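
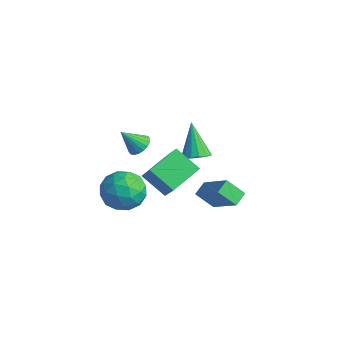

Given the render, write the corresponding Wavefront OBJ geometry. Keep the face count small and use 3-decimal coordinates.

v 3.427 -2.432 0.078
v 2.333 -2.88 0.901
v 3.239 -0.909 0.658
v 2.145 -1.357 1.481
v 4.535 -2.783 1.359
v 3.441 -3.231 2.182
v 4.347 -1.26 1.939
v 3.253 -1.708 2.762
v -2.38 0.27 -1.464
v -1.787 0.329 -1.205
v -2.76 -0.51 -0.416
v -1.929 0.552 -1.09
v -2.161 0.72 -1.049
v -2.437 0.799 -1.09
v -2.701 0.773 -1.205
v -2.901 0.648 -1.371
v -2.999 0.447 -1.556
v -2.974 0.212 -1.722
v -2.831 -0.012 -1.837
v -2.599 -0.18 -1.878
v -2.324 -0.259 -1.837
v -2.06 -0.233 -1.722
v -1.859 -0.107 -1.556
v -1.762 0.093 -1.371
v -2.58 -0.969 -3.778
v -2.059 -0.484 -2.84
v -1.021 -2.016 -4.1
v -0.5 -1.531 -3.162
v -1.409 -2.266 -3.017
v -2.372 -1.619 -2.818
v -0.708 -0.881 -4.122
v -1.671 -0.234 -3.923
v -0.903 -0.429 -3.052
v -1.336 -1.285 -2.369
v -1.744 -1.215 -4.571
v -2.177 -2.071 -3.888
v -2.456 -0.635 -3.28
v -0.624 -1.865 -3.66
v -1.158 -2.297 -3.574
v -0.852 -2.012 -3.023
v -2.64 -1.302 -3.268
v -2.335 -1.017 -2.716
v -1.952 -2.064 -2.82
v -0.745 -1.483 -4.224
v -0.44 -1.198 -3.672
v -2.228 -0.488 -3.917
v -1.922 -0.203 -3.366
v -1.128 -0.436 -4.12
v -1.471 -0.317 -2.854
v -0.554 -0.933 -3.044
v -0.676 -0.551 -3.608
v -1.242 -0.17 -3.491
v -1.725 -0.82 -2.452
v -0.809 -1.436 -2.642
v -1.343 -1.868 -2.557
v -1.909 -1.487 -2.44
v -1.045 -0.788 -2.578
v -2.271 -1.064 -4.298
v -1.355 -1.68 -4.488
v -1.171 -1.013 -4.5
v -1.737 -0.632 -4.383
v -2.526 -1.567 -3.896
v -1.609 -2.183 -4.086
v -1.838 -2.33 -3.449
v -2.404 -1.949 -3.332
v -2.035 -1.712 -4.362
v -1.206 2.69 -2.648
v -0.628 2.449 -2.253
v -2.174 3.11 -0.972
v -0.562 2.822 -2.308
v -0.668 3.16 -2.454
v -0.918 3.372 -2.652
v -1.245 3.401 -2.849
v -1.562 3.24 -2.991
v -1.784 2.932 -3.042
v -1.85 2.558 -2.987
v -1.744 2.221 -2.841
v -1.494 2.008 -2.643
v -1.166 1.979 -2.447
v -0.85 2.14 -2.304
v 2.255 1.337 -2.292
v 1.992 2.031 -1.969
v 0.617 1.283 -3.508
v 0.355 1.978 -3.185
v 2.845 1.942 -3.115
v 2.583 2.637 -2.792
v 1.208 1.889 -4.331
v 0.945 2.583 -4.008
f 2 4 1
f 5 2 1
f 1 4 3
f 3 5 1
f 2 8 4
f 6 2 5
f 6 8 2
f 4 8 3
f 7 5 3
f 3 8 7
f 7 6 5
f 8 6 7
f 10 9 12
f 10 12 11
f 12 9 13
f 12 13 11
f 13 9 14
f 13 14 11
f 14 9 15
f 14 15 11
f 15 9 16
f 15 16 11
f 16 9 17
f 16 17 11
f 17 9 18
f 17 18 11
f 18 9 19
f 18 19 11
f 19 9 20
f 19 20 11
f 20 9 21
f 20 21 11
f 21 9 22
f 21 22 11
f 22 9 23
f 22 23 11
f 23 9 24
f 23 24 11
f 24 9 10
f 24 10 11
f 25 62 41
f 62 36 65
f 41 65 30
f 62 65 41
f 25 41 37
f 41 30 42
f 37 42 26
f 41 42 37
f 25 37 46
f 37 26 47
f 46 47 32
f 37 47 46
f 25 46 58
f 46 32 61
f 58 61 35
f 46 61 58
f 25 58 62
f 58 35 66
f 62 66 36
f 58 66 62
f 26 42 53
f 42 30 56
f 53 56 34
f 42 56 53
f 30 65 43
f 65 36 64
f 43 64 29
f 65 64 43
f 36 66 63
f 66 35 59
f 63 59 27
f 66 59 63
f 35 61 60
f 61 32 48
f 60 48 31
f 61 48 60
f 32 47 52
f 47 26 49
f 52 49 33
f 47 49 52
f 28 54 40
f 54 34 55
f 40 55 29
f 54 55 40
f 28 40 38
f 40 29 39
f 38 39 27
f 40 39 38
f 28 38 45
f 38 27 44
f 45 44 31
f 38 44 45
f 28 45 50
f 45 31 51
f 50 51 33
f 45 51 50
f 28 50 54
f 50 33 57
f 54 57 34
f 50 57 54
f 29 55 43
f 55 34 56
f 43 56 30
f 55 56 43
f 27 39 63
f 39 29 64
f 63 64 36
f 39 64 63
f 31 44 60
f 44 27 59
f 60 59 35
f 44 59 60
f 33 51 52
f 51 31 48
f 52 48 32
f 51 48 52
f 34 57 53
f 57 33 49
f 53 49 26
f 57 49 53
f 68 67 70
f 68 70 69
f 70 67 71
f 70 71 69
f 71 67 72
f 71 72 69
f 72 67 73
f 72 73 69
f 73 67 74
f 73 74 69
f 74 67 75
f 74 75 69
f 75 67 76
f 75 76 69
f 76 67 77
f 76 77 69
f 77 67 78
f 77 78 69
f 78 67 79
f 78 79 69
f 79 67 80
f 79 80 69
f 80 67 68
f 80 68 69
f 82 84 81
f 85 82 81
f 81 84 83
f 83 85 81
f 82 88 84
f 86 82 85
f 86 88 82
f 84 88 83
f 87 85 83
f 83 88 87
f 87 86 85
f 88 86 87



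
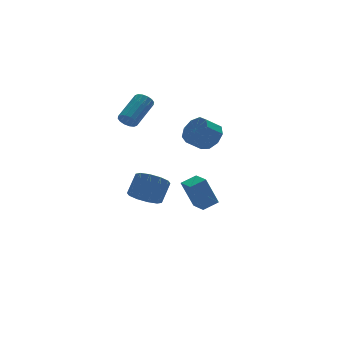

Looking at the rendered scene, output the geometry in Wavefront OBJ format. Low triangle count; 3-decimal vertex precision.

v -3.619 -4.117 -1.435
v -4.243 -3.867 0.246
v -3.626 -3.01 -1.602
v -4.25 -2.759 0.078
v -2.69 -4.061 -1.098
v -3.314 -3.81 0.582
v -2.697 -2.953 -1.266
v -3.321 -2.703 0.415
v -1.498 -0.69 2.119
v -0.989 -0.266 2.814
v -1.912 -0.306 3.515
v -2.422 -0.73 2.821
v -1.288 0.188 2.446
v -2.211 0.148 3.147
v -1.685 0.231 1.925
v -2.609 0.192 2.626
v -1.995 -0.157 1.495
v -2.919 -0.196 2.196
v -2.073 -0.794 1.357
v -2.996 -0.834 2.058
v -1.881 -1.383 1.576
v -2.805 -1.422 2.277
v -1.511 -1.648 2.049
v -2.434 -1.687 2.75
v -1.134 -1.464 2.555
v -2.058 -1.504 3.256
v -0.928 -0.919 2.857
v -1.852 -0.958 3.558
v -3.471 3.406 -3.878
v -2.666 3.468 -4.517
v -1.843 4.077 -3.421
v -2.649 4.014 -2.782
v -2.999 4.008 -4.567
v -2.176 4.617 -3.471
v -3.512 4.318 -4.354
v -2.69 4.927 -3.258
v -4.01 4.28 -3.959
v -3.187 4.889 -2.863
v -4.302 3.907 -3.534
v -3.48 4.516 -2.437
v -4.277 3.343 -3.239
v -3.454 3.952 -2.143
v -3.944 2.803 -3.189
v -3.121 3.412 -2.093
v -3.43 2.493 -3.402
v -2.608 3.102 -2.306
v -2.933 2.531 -3.797
v -2.11 3.14 -2.701
v -2.64 2.904 -4.223
v -1.818 3.513 -3.126
v -4.599 3.096 2.447
v -4.237 3.046 1.959
v -2.778 3.995 2.945
v -3.141 4.044 3.433
v -4.389 3.32 1.92
v -2.93 4.269 2.906
v -4.598 3.534 2.023
v -3.139 4.483 3.009
v -4.806 3.63 2.239
v -3.348 4.579 3.225
v -4.96 3.584 2.511
v -3.501 4.532 3.497
v -5.017 3.406 2.766
v -3.558 4.355 3.752
v -4.962 3.145 2.935
v -3.503 4.094 3.921
v -4.81 2.871 2.974
v -3.351 3.82 3.96
v -4.601 2.657 2.871
v -3.142 3.606 3.857
v -4.392 2.561 2.655
v -2.934 3.51 3.641
v -4.239 2.608 2.383
v -2.78 3.556 3.369
v -4.182 2.785 2.128
v -2.723 3.734 3.114
f 2 4 1
f 5 2 1
f 1 4 3
f 3 5 1
f 2 8 4
f 6 2 5
f 6 8 2
f 4 8 3
f 7 5 3
f 3 8 7
f 7 6 5
f 8 6 7
f 10 9 13
f 10 13 11
f 11 13 14
f 11 14 12
f 13 9 15
f 13 15 14
f 14 15 16
f 14 16 12
f 15 9 17
f 15 17 16
f 16 17 18
f 16 18 12
f 17 9 19
f 17 19 18
f 18 19 20
f 18 20 12
f 19 9 21
f 19 21 20
f 20 21 22
f 20 22 12
f 21 9 23
f 21 23 22
f 22 23 24
f 22 24 12
f 23 9 25
f 23 25 24
f 24 25 26
f 24 26 12
f 25 9 27
f 25 27 26
f 26 27 28
f 26 28 12
f 27 9 10
f 27 10 28
f 28 10 11
f 28 11 12
f 30 29 33
f 30 33 31
f 31 33 34
f 31 34 32
f 33 29 35
f 33 35 34
f 34 35 36
f 34 36 32
f 35 29 37
f 35 37 36
f 36 37 38
f 36 38 32
f 37 29 39
f 37 39 38
f 38 39 40
f 38 40 32
f 39 29 41
f 39 41 40
f 40 41 42
f 40 42 32
f 41 29 43
f 41 43 42
f 42 43 44
f 42 44 32
f 43 29 45
f 43 45 44
f 44 45 46
f 44 46 32
f 45 29 47
f 45 47 46
f 46 47 48
f 46 48 32
f 47 29 49
f 47 49 48
f 48 49 50
f 48 50 32
f 49 29 30
f 49 30 50
f 50 30 31
f 50 31 32
f 52 51 55
f 52 55 53
f 53 55 56
f 53 56 54
f 55 51 57
f 55 57 56
f 56 57 58
f 56 58 54
f 57 51 59
f 57 59 58
f 58 59 60
f 58 60 54
f 59 51 61
f 59 61 60
f 60 61 62
f 60 62 54
f 61 51 63
f 61 63 62
f 62 63 64
f 62 64 54
f 63 51 65
f 63 65 64
f 64 65 66
f 64 66 54
f 65 51 67
f 65 67 66
f 66 67 68
f 66 68 54
f 67 51 69
f 67 69 68
f 68 69 70
f 68 70 54
f 69 51 71
f 69 71 70
f 70 71 72
f 70 72 54
f 71 51 73
f 71 73 72
f 72 73 74
f 72 74 54
f 73 51 75
f 73 75 74
f 74 75 76
f 74 76 54
f 75 51 52
f 75 52 76
f 76 52 53
f 76 53 54



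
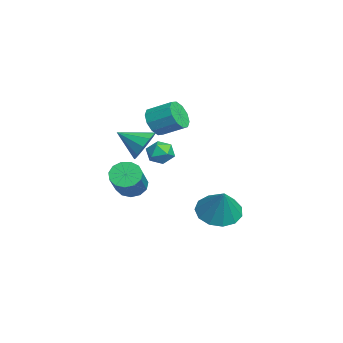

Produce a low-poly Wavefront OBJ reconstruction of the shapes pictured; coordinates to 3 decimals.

v -2.313 -3.248 -3.502
v -1.972 -3.7 -4.023
v -0.505 -4.025 -2.779
v -0.847 -3.572 -2.258
v -1.823 -3.299 -4.093
v -0.357 -3.624 -2.85
v -1.83 -2.881 -3.976
v -0.363 -3.206 -2.733
v -1.99 -2.58 -3.708
v -0.524 -2.905 -2.465
v -2.253 -2.49 -3.375
v -0.786 -2.815 -2.132
v -2.535 -2.641 -3.082
v -1.068 -2.966 -1.838
v -2.747 -2.985 -2.922
v -1.28 -3.31 -1.679
v -2.821 -3.411 -2.946
v -1.354 -3.736 -1.703
v -2.734 -3.786 -3.147
v -1.267 -4.111 -1.903
v -2.513 -3.99 -3.46
v -1.047 -4.315 -2.217
v -2.229 -3.958 -3.787
v -0.763 -4.283 -2.543
v -0.466 -1.667 -0.558
v 0.083 -1.612 -0.121
v 0.037 -2.548 -1.079
v 0.586 -2.493 -0.642
v -0.038 -2.711 -0.398
v -0.348 -2.167 -0.076
v 0.468 -1.993 -1.124
v 0.158 -1.449 -0.802
v 0.661 -1.813 -0.47
v 0.348 -2.257 -0.022
v -0.228 -1.903 -1.178
v -0.541 -2.347 -0.73
v 1.105 0.39 -3.754
v 1.778 1.037 -4.256
v 2.035 0.53 -2.326
v 1.357 1.385 -4.016
v 0.855 1.418 -3.693
v 0.433 1.124 -3.389
v 0.225 0.597 -3.202
v 0.296 0.004 -3.189
v 0.624 -0.467 -3.356
v 1.105 -0.665 -3.65
v 1.586 -0.529 -3.976
v 1.914 -0.101 -4.232
v 1.986 0.483 -4.337
v -1.555 -2.225 0.631
v -1.009 -2.116 0.042
v -0.579 -1.045 0.641
v -1.125 -1.155 1.229
v -1.428 -1.875 -0.088
v -0.998 -0.804 0.51
v -1.895 -1.768 0.056
v -1.465 -0.697 0.654
v -2.233 -1.835 0.419
v -1.803 -0.764 1.018
v -2.311 -2.052 0.864
v -1.881 -0.981 1.462
v -2.101 -2.335 1.219
v -1.671 -1.264 1.818
v -1.682 -2.576 1.35
v -1.252 -1.505 1.948
v -1.215 -2.683 1.206
v -0.785 -1.612 1.804
v -0.877 -2.616 0.842
v -0.447 -1.545 1.441
v -0.799 -2.399 0.398
v -0.369 -1.328 0.996
v 3.622 -2.924 1.212
v 4.18 -2.758 1.83
v 3.238 -4.076 1.868
v 3.724 -2.532 1.959
v 3.228 -2.456 1.802
v 2.883 -2.559 1.42
v 2.82 -2.802 0.958
v 3.063 -3.091 0.593
v 3.52 -3.316 0.464
v 4.015 -3.392 0.621
v 4.361 -3.289 1.004
v 4.424 -3.047 1.465
f 2 1 5
f 2 5 3
f 3 5 6
f 3 6 4
f 5 1 7
f 5 7 6
f 6 7 8
f 6 8 4
f 7 1 9
f 7 9 8
f 8 9 10
f 8 10 4
f 9 1 11
f 9 11 10
f 10 11 12
f 10 12 4
f 11 1 13
f 11 13 12
f 12 13 14
f 12 14 4
f 13 1 15
f 13 15 14
f 14 15 16
f 14 16 4
f 15 1 17
f 15 17 16
f 16 17 18
f 16 18 4
f 17 1 19
f 17 19 18
f 18 19 20
f 18 20 4
f 19 1 21
f 19 21 20
f 20 21 22
f 20 22 4
f 21 1 23
f 21 23 22
f 22 23 24
f 22 24 4
f 23 1 2
f 23 2 24
f 24 2 3
f 24 3 4
f 25 36 30
f 25 30 26
f 25 26 32
f 25 32 35
f 25 35 36
f 26 30 34
f 30 36 29
f 36 35 27
f 35 32 31
f 32 26 33
f 28 34 29
f 28 29 27
f 28 27 31
f 28 31 33
f 28 33 34
f 29 34 30
f 27 29 36
f 31 27 35
f 33 31 32
f 34 33 26
f 38 37 40
f 38 40 39
f 40 37 41
f 40 41 39
f 41 37 42
f 41 42 39
f 42 37 43
f 42 43 39
f 43 37 44
f 43 44 39
f 44 37 45
f 44 45 39
f 45 37 46
f 45 46 39
f 46 37 47
f 46 47 39
f 47 37 48
f 47 48 39
f 48 37 49
f 48 49 39
f 49 37 38
f 49 38 39
f 51 50 54
f 51 54 52
f 52 54 55
f 52 55 53
f 54 50 56
f 54 56 55
f 55 56 57
f 55 57 53
f 56 50 58
f 56 58 57
f 57 58 59
f 57 59 53
f 58 50 60
f 58 60 59
f 59 60 61
f 59 61 53
f 60 50 62
f 60 62 61
f 61 62 63
f 61 63 53
f 62 50 64
f 62 64 63
f 63 64 65
f 63 65 53
f 64 50 66
f 64 66 65
f 65 66 67
f 65 67 53
f 66 50 68
f 66 68 67
f 67 68 69
f 67 69 53
f 68 50 70
f 68 70 69
f 69 70 71
f 69 71 53
f 70 50 51
f 70 51 71
f 71 51 52
f 71 52 53
f 73 72 75
f 73 75 74
f 75 72 76
f 75 76 74
f 76 72 77
f 76 77 74
f 77 72 78
f 77 78 74
f 78 72 79
f 78 79 74
f 79 72 80
f 79 80 74
f 80 72 81
f 80 81 74
f 81 72 82
f 81 82 74
f 82 72 83
f 82 83 74
f 83 72 73
f 83 73 74



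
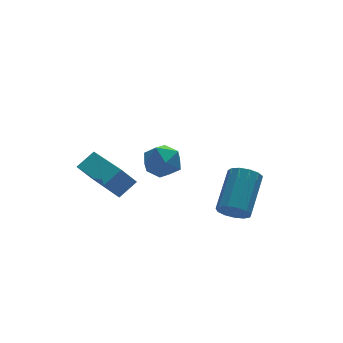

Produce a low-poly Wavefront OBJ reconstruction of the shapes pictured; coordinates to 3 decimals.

v -0.176 -2.888 -4.097
v -0.013 -2.607 -4.589
v 0.899 -1.532 -3.676
v 0.736 -1.812 -3.183
v -0.292 -2.459 -4.485
v 0.62 -1.384 -3.572
v -0.534 -2.447 -4.258
v 0.378 -1.372 -3.345
v -0.662 -2.575 -3.979
v 0.25 -1.5 -3.066
v -0.636 -2.802 -3.738
v 0.276 -1.727 -2.825
v -0.464 -3.056 -3.61
v 0.448 -1.981 -2.697
v -0.201 -3.257 -3.637
v 0.711 -2.182 -2.724
v 0.071 -3.34 -3.81
v 0.983 -2.265 -2.897
v 0.264 -3.28 -4.074
v 1.176 -2.205 -3.161
v 0.317 -3.095 -4.345
v 1.229 -2.02 -3.432
v 0.214 -2.845 -4.537
v 1.126 -1.769 -3.624
v -2.356 -1.945 -1.58
v -1.836 -2.397 -1.389
v -3.144 -2.663 -1.131
v -2.624 -3.115 -0.94
v -2.688 -2.483 -0.611
v -2.2 -2.04 -0.888
v -2.78 -3.02 -1.632
v -2.292 -2.577 -1.909
v -2.098 -3.062 -1.421
v -2.041 -2.73 -0.79
v -2.939 -2.33 -1.73
v -2.882 -1.998 -1.099
v -3.495 -1.346 -3.461
v -3.994 -1.29 -2.788
v -3.688 0.651 -3.772
v -4.188 0.707 -3.099
v -2.832 -1.207 -2.981
v -3.332 -1.151 -2.308
v -3.026 0.79 -3.292
v -3.525 0.846 -2.619
f 2 1 5
f 2 5 3
f 3 5 6
f 3 6 4
f 5 1 7
f 5 7 6
f 6 7 8
f 6 8 4
f 7 1 9
f 7 9 8
f 8 9 10
f 8 10 4
f 9 1 11
f 9 11 10
f 10 11 12
f 10 12 4
f 11 1 13
f 11 13 12
f 12 13 14
f 12 14 4
f 13 1 15
f 13 15 14
f 14 15 16
f 14 16 4
f 15 1 17
f 15 17 16
f 16 17 18
f 16 18 4
f 17 1 19
f 17 19 18
f 18 19 20
f 18 20 4
f 19 1 21
f 19 21 20
f 20 21 22
f 20 22 4
f 21 1 23
f 21 23 22
f 22 23 24
f 22 24 4
f 23 1 2
f 23 2 24
f 24 2 3
f 24 3 4
f 25 36 30
f 25 30 26
f 25 26 32
f 25 32 35
f 25 35 36
f 26 30 34
f 30 36 29
f 36 35 27
f 35 32 31
f 32 26 33
f 28 34 29
f 28 29 27
f 28 27 31
f 28 31 33
f 28 33 34
f 29 34 30
f 27 29 36
f 31 27 35
f 33 31 32
f 34 33 26
f 38 40 37
f 41 38 37
f 37 40 39
f 39 41 37
f 38 44 40
f 42 38 41
f 42 44 38
f 40 44 39
f 43 41 39
f 39 44 43
f 43 42 41
f 44 42 43



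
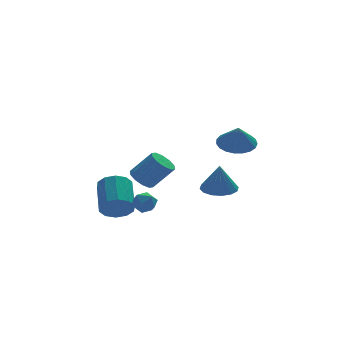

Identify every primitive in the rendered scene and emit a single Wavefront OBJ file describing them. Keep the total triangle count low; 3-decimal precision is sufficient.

v -0.191 3.521 -3.557
v 0.461 3.681 -4.009
v 1.504 3.199 -2.676
v 0.851 3.039 -2.223
v 0.338 4.098 -3.762
v 1.381 3.616 -2.429
v 0.013 4.295 -3.437
v 1.056 3.814 -2.103
v -0.39 4.197 -3.157
v 0.653 3.715 -1.824
v -0.718 3.84 -3.03
v 0.325 3.358 -1.697
v -0.844 3.361 -3.104
v 0.199 2.879 -1.771
v -0.721 2.944 -3.351
v 0.322 2.462 -2.018
v -0.396 2.746 -3.677
v 0.647 2.265 -2.343
v 0.007 2.845 -3.956
v 1.05 2.363 -2.623
v 0.335 3.202 -4.083
v 1.378 2.72 -2.75
v 3.487 -0.641 -0.024
v 4.521 -0.618 0.085
v 3.373 -1.159 1.164
v 4.405 -0.232 0.242
v 4.13 0.083 0.354
v 3.744 0.273 0.399
v 3.314 0.305 0.372
v 2.913 0.173 0.276
v 2.612 -0.1 0.129
v 2.462 -0.466 -0.045
v 2.489 -0.863 -0.215
v 2.688 -1.221 -0.352
v 3.026 -1.479 -0.433
v 3.443 -1.592 -0.442
v 3.868 -1.541 -0.379
v 4.227 -1.334 -0.255
v 4.458 -1.008 -0.091
v -2.545 -2.131 -3.043
v -2.189 -1.562 -2.798
v -1.551 -2.718 -3.122
v -1.195 -2.149 -2.877
v -1.632 -2.511 -2.442
v -2.246 -2.148 -2.393
v -1.494 -2.132 -3.527
v -2.108 -1.769 -3.478
v -1.539 -1.562 -3.097
v -1.624 -1.796 -2.427
v -2.116 -2.484 -3.493
v -2.201 -2.718 -2.823
v -2.593 0.085 -4.104
v -1.715 0.035 -4.375
v -1.309 1.725 -3.366
v -2.187 1.775 -3.096
v -2.002 0.336 -4.763
v -1.595 2.026 -3.754
v -2.514 0.541 -4.9
v -2.107 2.231 -3.891
v -3.057 0.572 -4.733
v -2.65 2.262 -3.724
v -3.422 0.417 -4.326
v -3.016 2.107 -3.317
v -3.471 0.135 -3.834
v -3.065 1.825 -2.825
v -3.185 -0.166 -3.446
v -2.778 1.524 -2.437
v -2.673 -0.371 -3.309
v -2.266 1.319 -2.3
v -2.13 -0.402 -3.476
v -1.723 1.288 -2.467
v -1.764 -0.247 -3.883
v -1.358 1.443 -2.874
v 4.005 3.217 -4.601
v 5.009 2.986 -4.588
v 3.915 2.923 -2.879
v 4.987 3.511 -4.5
v 4.702 3.958 -4.439
v 4.23 4.206 -4.421
v 3.698 4.189 -4.452
v 3.248 3.911 -4.523
v 3.002 3.448 -4.615
v 3.024 2.922 -4.703
v 3.309 2.476 -4.764
v 3.78 2.228 -4.782
v 4.312 2.245 -4.751
v 4.762 2.523 -4.68
f 2 1 5
f 2 5 3
f 3 5 6
f 3 6 4
f 5 1 7
f 5 7 6
f 6 7 8
f 6 8 4
f 7 1 9
f 7 9 8
f 8 9 10
f 8 10 4
f 9 1 11
f 9 11 10
f 10 11 12
f 10 12 4
f 11 1 13
f 11 13 12
f 12 13 14
f 12 14 4
f 13 1 15
f 13 15 14
f 14 15 16
f 14 16 4
f 15 1 17
f 15 17 16
f 16 17 18
f 16 18 4
f 17 1 19
f 17 19 18
f 18 19 20
f 18 20 4
f 19 1 21
f 19 21 20
f 20 21 22
f 20 22 4
f 21 1 2
f 21 2 22
f 22 2 3
f 22 3 4
f 24 23 26
f 24 26 25
f 26 23 27
f 26 27 25
f 27 23 28
f 27 28 25
f 28 23 29
f 28 29 25
f 29 23 30
f 29 30 25
f 30 23 31
f 30 31 25
f 31 23 32
f 31 32 25
f 32 23 33
f 32 33 25
f 33 23 34
f 33 34 25
f 34 23 35
f 34 35 25
f 35 23 36
f 35 36 25
f 36 23 37
f 36 37 25
f 37 23 38
f 37 38 25
f 38 23 39
f 38 39 25
f 39 23 24
f 39 24 25
f 40 51 45
f 40 45 41
f 40 41 47
f 40 47 50
f 40 50 51
f 41 45 49
f 45 51 44
f 51 50 42
f 50 47 46
f 47 41 48
f 43 49 44
f 43 44 42
f 43 42 46
f 43 46 48
f 43 48 49
f 44 49 45
f 42 44 51
f 46 42 50
f 48 46 47
f 49 48 41
f 53 52 56
f 53 56 54
f 54 56 57
f 54 57 55
f 56 52 58
f 56 58 57
f 57 58 59
f 57 59 55
f 58 52 60
f 58 60 59
f 59 60 61
f 59 61 55
f 60 52 62
f 60 62 61
f 61 62 63
f 61 63 55
f 62 52 64
f 62 64 63
f 63 64 65
f 63 65 55
f 64 52 66
f 64 66 65
f 65 66 67
f 65 67 55
f 66 52 68
f 66 68 67
f 67 68 69
f 67 69 55
f 68 52 70
f 68 70 69
f 69 70 71
f 69 71 55
f 70 52 72
f 70 72 71
f 71 72 73
f 71 73 55
f 72 52 53
f 72 53 73
f 73 53 54
f 73 54 55
f 75 74 77
f 75 77 76
f 77 74 78
f 77 78 76
f 78 74 79
f 78 79 76
f 79 74 80
f 79 80 76
f 80 74 81
f 80 81 76
f 81 74 82
f 81 82 76
f 82 74 83
f 82 83 76
f 83 74 84
f 83 84 76
f 84 74 85
f 84 85 76
f 85 74 86
f 85 86 76
f 86 74 87
f 86 87 76
f 87 74 75
f 87 75 76



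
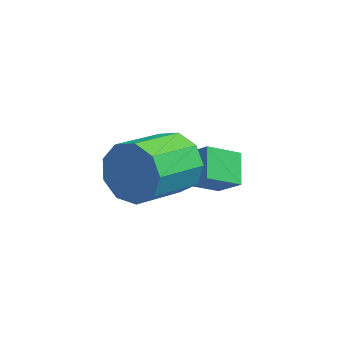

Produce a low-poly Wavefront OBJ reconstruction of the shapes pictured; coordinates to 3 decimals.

v 3.514 -0.476 -1.79
v 3.834 -0.805 -2.457
v 3.506 -2.174 -1.938
v 3.186 -1.844 -1.27
v 4.223 -0.751 -2.067
v 3.896 -2.12 -1.548
v 4.281 -0.568 -1.547
v 3.953 -1.936 -1.028
v 3.98 -0.341 -1.141
v 3.652 -1.71 -0.622
v 3.461 -0.178 -1.038
v 3.133 -1.546 -0.519
v 2.966 -0.154 -1.287
v 2.638 -1.522 -0.768
v 2.728 -0.28 -1.771
v 2.4 -1.649 -1.252
v 2.858 -0.498 -2.264
v 2.53 -1.867 -1.744
v 3.294 -0.706 -2.535
v 2.966 -2.074 -2.015
v 3.403 0.214 -3.18
v 3.063 0.883 -2.701
v 3.948 0.846 -3.675
v 3.608 1.515 -3.196
v 4.012 0.125 -2.624
v 3.672 0.794 -2.145
v 4.557 0.757 -3.119
v 4.217 1.426 -2.64
f 2 1 5
f 2 5 3
f 3 5 6
f 3 6 4
f 5 1 7
f 5 7 6
f 6 7 8
f 6 8 4
f 7 1 9
f 7 9 8
f 8 9 10
f 8 10 4
f 9 1 11
f 9 11 10
f 10 11 12
f 10 12 4
f 11 1 13
f 11 13 12
f 12 13 14
f 12 14 4
f 13 1 15
f 13 15 14
f 14 15 16
f 14 16 4
f 15 1 17
f 15 17 16
f 16 17 18
f 16 18 4
f 17 1 19
f 17 19 18
f 18 19 20
f 18 20 4
f 19 1 2
f 19 2 20
f 20 2 3
f 20 3 4
f 22 24 21
f 25 22 21
f 21 24 23
f 23 25 21
f 22 28 24
f 26 22 25
f 26 28 22
f 24 28 23
f 27 25 23
f 23 28 27
f 27 26 25
f 28 26 27



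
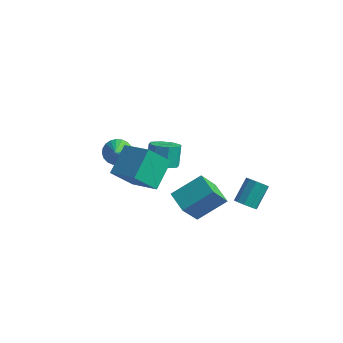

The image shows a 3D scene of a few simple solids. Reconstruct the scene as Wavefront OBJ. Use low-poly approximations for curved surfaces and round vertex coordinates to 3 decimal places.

v 2.849 -2.691 -0.242
v 2.619 -3.862 1.474
v 1.833 -2.033 0.071
v 1.604 -3.204 1.787
v 3.936 -1.476 0.733
v 3.707 -2.647 2.449
v 2.921 -0.818 1.046
v 2.691 -1.989 2.762
v 3.265 2.09 -3.075
v 3.751 1.752 -2.763
v 3.881 2.911 -1.712
v 3.395 3.25 -2.025
v 3.927 1.993 -3.05
v 4.057 3.152 -1.999
v 3.85 2.271 -3.347
v 3.981 3.43 -2.296
v 3.55 2.48 -3.54
v 3.68 3.639 -2.489
v 3.14 2.54 -3.556
v 3.271 3.699 -2.505
v 2.779 2.429 -3.388
v 2.909 3.588 -2.337
v 2.603 2.188 -3.101
v 2.733 3.347 -2.05
v 2.679 1.91 -2.804
v 2.81 3.069 -1.753
v 2.98 1.701 -2.611
v 3.11 2.86 -1.56
v 3.389 1.641 -2.595
v 3.52 2.8 -1.544
v -2.369 3.281 -3.159
v -1.644 3.817 -3.343
v -1.867 4.515 -2.186
v -2.591 3.979 -2.001
v -2.243 4.071 -3.612
v -2.466 4.77 -2.455
v -2.916 3.863 -3.615
v -3.138 4.561 -2.458
v -3.268 3.313 -3.351
v -3.49 4.012 -2.194
v -3.093 2.745 -2.974
v -3.316 3.443 -1.817
v -2.494 2.49 -2.705
v -2.717 3.189 -1.548
v -1.822 2.699 -2.702
v -2.044 3.397 -1.545
v -1.47 3.248 -2.966
v -1.692 3.947 -1.809
v -3.267 -0.067 0.402
v -2.729 0.465 0.719
v -2.933 -0.853 1.158
v -2.989 0.526 0.896
v -3.291 0.496 0.998
v -3.589 0.38 1.009
v -3.838 0.196 0.928
v -4 -0.027 0.767
v -4.05 -0.257 0.55
v -3.981 -0.458 0.311
v -3.804 -0.599 0.085
v -3.544 -0.66 -0.092
v -3.242 -0.63 -0.194
v -2.944 -0.514 -0.205
v -2.695 -0.33 -0.124
v -2.533 -0.106 0.038
v -2.483 0.123 0.255
v -2.552 0.324 0.494
v -0.016 -4.011 3.066
v -0.035 -2.46 4.055
v -1.67 -3.568 2.34
v -1.689 -2.017 3.329
v 0.789 -3.163 1.751
v 0.77 -1.612 2.74
v -0.865 -2.72 1.025
v -0.884 -1.169 2.014
f 2 4 1
f 5 2 1
f 1 4 3
f 3 5 1
f 2 8 4
f 6 2 5
f 6 8 2
f 4 8 3
f 7 5 3
f 3 8 7
f 7 6 5
f 8 6 7
f 10 9 13
f 10 13 11
f 11 13 14
f 11 14 12
f 13 9 15
f 13 15 14
f 14 15 16
f 14 16 12
f 15 9 17
f 15 17 16
f 16 17 18
f 16 18 12
f 17 9 19
f 17 19 18
f 18 19 20
f 18 20 12
f 19 9 21
f 19 21 20
f 20 21 22
f 20 22 12
f 21 9 23
f 21 23 22
f 22 23 24
f 22 24 12
f 23 9 25
f 23 25 24
f 24 25 26
f 24 26 12
f 25 9 27
f 25 27 26
f 26 27 28
f 26 28 12
f 27 9 29
f 27 29 28
f 28 29 30
f 28 30 12
f 29 9 10
f 29 10 30
f 30 10 11
f 30 11 12
f 32 31 35
f 32 35 33
f 33 35 36
f 33 36 34
f 35 31 37
f 35 37 36
f 36 37 38
f 36 38 34
f 37 31 39
f 37 39 38
f 38 39 40
f 38 40 34
f 39 31 41
f 39 41 40
f 40 41 42
f 40 42 34
f 41 31 43
f 41 43 42
f 42 43 44
f 42 44 34
f 43 31 45
f 43 45 44
f 44 45 46
f 44 46 34
f 45 31 47
f 45 47 46
f 46 47 48
f 46 48 34
f 47 31 32
f 47 32 48
f 48 32 33
f 48 33 34
f 50 49 52
f 50 52 51
f 52 49 53
f 52 53 51
f 53 49 54
f 53 54 51
f 54 49 55
f 54 55 51
f 55 49 56
f 55 56 51
f 56 49 57
f 56 57 51
f 57 49 58
f 57 58 51
f 58 49 59
f 58 59 51
f 59 49 60
f 59 60 51
f 60 49 61
f 60 61 51
f 61 49 62
f 61 62 51
f 62 49 63
f 62 63 51
f 63 49 64
f 63 64 51
f 64 49 65
f 64 65 51
f 65 49 66
f 65 66 51
f 66 49 50
f 66 50 51
f 68 70 67
f 71 68 67
f 67 70 69
f 69 71 67
f 68 74 70
f 72 68 71
f 72 74 68
f 70 74 69
f 73 71 69
f 69 74 73
f 73 72 71
f 74 72 73



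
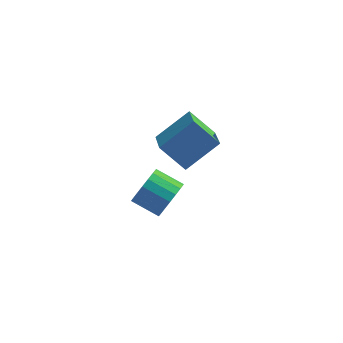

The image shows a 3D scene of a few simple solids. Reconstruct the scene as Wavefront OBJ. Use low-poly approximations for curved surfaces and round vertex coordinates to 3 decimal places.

v 0.661 1.457 -3.16
v 1.215 -0.142 -2.439
v 1.965 2.46 -1.938
v 2.519 0.861 -1.216
v 1.861 1.339 -4.344
v 2.415 -0.26 -3.622
v 3.165 2.342 -3.121
v 3.719 0.743 -2.4
v 2.605 -3.817 -2.489
v 2.89 -4.234 -1.684
v 1.661 -4 -1.127
v 1.375 -3.583 -1.931
v 2.995 -3.829 -1.623
v 1.766 -3.595 -1.065
v 3.023 -3.422 -1.733
v 1.793 -3.188 -1.175
v 2.968 -3.093 -1.992
v 1.738 -2.859 -1.435
v 2.841 -2.907 -2.35
v 1.611 -2.673 -1.793
v 2.667 -2.902 -2.736
v 1.438 -2.668 -2.178
v 2.481 -3.078 -3.072
v 1.252 -2.844 -2.515
v 2.319 -3.4 -3.293
v 1.09 -3.166 -2.736
v 2.214 -3.805 -3.355
v 0.985 -3.571 -2.797
v 2.187 -4.212 -3.245
v 0.957 -3.978 -2.687
v 2.242 -4.541 -2.985
v 1.012 -4.307 -2.428
v 2.369 -4.727 -2.627
v 1.139 -4.493 -2.07
v 2.542 -4.732 -2.242
v 1.313 -4.498 -1.684
v 2.728 -4.556 -1.905
v 1.499 -4.322 -1.348
f 2 4 1
f 5 2 1
f 1 4 3
f 3 5 1
f 2 8 4
f 6 2 5
f 6 8 2
f 4 8 3
f 7 5 3
f 3 8 7
f 7 6 5
f 8 6 7
f 10 9 13
f 10 13 11
f 11 13 14
f 11 14 12
f 13 9 15
f 13 15 14
f 14 15 16
f 14 16 12
f 15 9 17
f 15 17 16
f 16 17 18
f 16 18 12
f 17 9 19
f 17 19 18
f 18 19 20
f 18 20 12
f 19 9 21
f 19 21 20
f 20 21 22
f 20 22 12
f 21 9 23
f 21 23 22
f 22 23 24
f 22 24 12
f 23 9 25
f 23 25 24
f 24 25 26
f 24 26 12
f 25 9 27
f 25 27 26
f 26 27 28
f 26 28 12
f 27 9 29
f 27 29 28
f 28 29 30
f 28 30 12
f 29 9 31
f 29 31 30
f 30 31 32
f 30 32 12
f 31 9 33
f 31 33 32
f 32 33 34
f 32 34 12
f 33 9 35
f 33 35 34
f 34 35 36
f 34 36 12
f 35 9 37
f 35 37 36
f 36 37 38
f 36 38 12
f 37 9 10
f 37 10 38
f 38 10 11
f 38 11 12



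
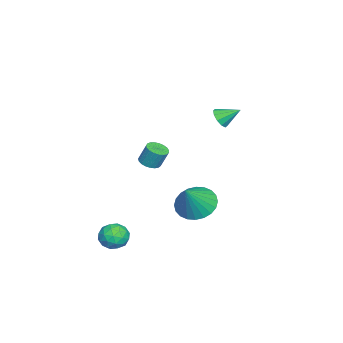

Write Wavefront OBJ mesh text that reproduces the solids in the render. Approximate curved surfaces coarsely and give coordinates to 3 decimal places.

v -3.937 -1.215 -1.821
v -3.363 -1.037 -1.926
v -3.309 -0.606 -0.905
v -3.883 -0.785 -0.799
v -3.497 -0.835 -2.004
v -3.443 -0.405 -0.983
v -3.706 -0.7 -2.05
v -3.652 -0.269 -1.029
v -3.955 -0.653 -2.057
v -3.901 -0.222 -1.035
v -4.201 -0.704 -2.022
v -4.147 -0.273 -1.001
v -4.402 -0.843 -1.953
v -4.348 -0.412 -0.932
v -4.522 -1.047 -1.861
v -4.468 -0.616 -0.839
v -4.541 -1.279 -1.762
v -4.487 -0.849 -0.74
v -4.455 -1.501 -1.673
v -4.401 -1.07 -0.651
v -4.28 -1.673 -1.61
v -4.226 -1.243 -0.588
v -4.046 -1.766 -1.583
v -3.992 -1.336 -0.561
v -3.793 -1.764 -1.597
v -3.739 -1.333 -0.575
v -3.564 -1.667 -1.65
v -3.51 -1.236 -0.628
v -3.4 -1.492 -1.733
v -3.347 -1.061 -0.711
v -3.329 -1.269 -1.83
v -3.275 -0.838 -0.809
v 3.022 -0.949 -2.789
v 3.436 -1.426 -3.279
v 1.944 -1.194 -3.461
v 2.358 -1.671 -3.951
v 2.231 -1.889 -3.192
v 2.898 -1.738 -2.778
v 2.482 -0.882 -3.962
v 3.149 -0.731 -3.548
v 3.102 -1.385 -4.004
v 2.947 -2.008 -3.528
v 2.433 -0.612 -3.212
v 2.278 -1.235 -2.736
v 3.323 -1.166 -2.975
v 2.057 -1.454 -3.765
v 1.982 -1.582 -3.319
v 2.225 -1.863 -3.607
v 3.007 -1.35 -2.681
v 3.25 -1.63 -2.969
v 2.542 -1.902 -2.917
v 2.13 -0.99 -3.771
v 2.373 -1.27 -4.059
v 3.155 -0.757 -3.133
v 3.398 -1.038 -3.421
v 2.838 -0.718 -3.823
v 3.37 -1.422 -3.69
v 2.737 -1.566 -4.084
v 2.81 -1.102 -4.091
v 3.202 -1.013 -3.847
v 3.279 -1.788 -3.41
v 2.646 -1.932 -3.804
v 2.571 -2.061 -3.359
v 2.963 -1.972 -3.115
v 3.083 -1.764 -3.836
v 2.734 -0.688 -2.936
v 2.101 -0.832 -3.33
v 2.417 -0.648 -3.625
v 2.809 -0.559 -3.381
v 2.643 -1.054 -2.656
v 2.01 -1.198 -3.05
v 2.178 -1.607 -2.893
v 2.57 -1.518 -2.649
v 2.297 -0.856 -2.904
v -0.959 2.957 3.174
v -0.662 3.265 2.738
v -1.041 3.903 3.786
v -1.031 3.282 2.663
v -1.373 3.175 2.782
v -1.556 2.984 3.051
v -1.511 2.784 3.367
v -1.255 2.649 3.609
v -0.886 2.632 3.685
v -0.545 2.739 3.566
v -0.362 2.929 3.297
v -0.407 3.13 2.981
v -0.841 1.83 -2.697
v 0.021 2.01 -3.339
v 0.301 1.55 -1.243
v -0.061 2.403 -3.199
v -0.262 2.709 -2.982
v -0.551 2.881 -2.722
v -0.885 2.893 -2.458
v -1.211 2.743 -2.23
v -1.482 2.454 -2.074
v -1.654 2.07 -2.012
v -1.703 1.65 -2.055
v -1.621 1.257 -2.195
v -1.419 0.951 -2.412
v -1.13 0.779 -2.672
v -0.797 0.768 -2.936
v -0.47 0.917 -3.164
v -0.2 1.206 -3.32
v -0.028 1.59 -3.382
f 2 1 5
f 2 5 3
f 3 5 6
f 3 6 4
f 5 1 7
f 5 7 6
f 6 7 8
f 6 8 4
f 7 1 9
f 7 9 8
f 8 9 10
f 8 10 4
f 9 1 11
f 9 11 10
f 10 11 12
f 10 12 4
f 11 1 13
f 11 13 12
f 12 13 14
f 12 14 4
f 13 1 15
f 13 15 14
f 14 15 16
f 14 16 4
f 15 1 17
f 15 17 16
f 16 17 18
f 16 18 4
f 17 1 19
f 17 19 18
f 18 19 20
f 18 20 4
f 19 1 21
f 19 21 20
f 20 21 22
f 20 22 4
f 21 1 23
f 21 23 22
f 22 23 24
f 22 24 4
f 23 1 25
f 23 25 24
f 24 25 26
f 24 26 4
f 25 1 27
f 25 27 26
f 26 27 28
f 26 28 4
f 27 1 29
f 27 29 28
f 28 29 30
f 28 30 4
f 29 1 31
f 29 31 30
f 30 31 32
f 30 32 4
f 31 1 2
f 31 2 32
f 32 2 3
f 32 3 4
f 33 70 49
f 70 44 73
f 49 73 38
f 70 73 49
f 33 49 45
f 49 38 50
f 45 50 34
f 49 50 45
f 33 45 54
f 45 34 55
f 54 55 40
f 45 55 54
f 33 54 66
f 54 40 69
f 66 69 43
f 54 69 66
f 33 66 70
f 66 43 74
f 70 74 44
f 66 74 70
f 34 50 61
f 50 38 64
f 61 64 42
f 50 64 61
f 38 73 51
f 73 44 72
f 51 72 37
f 73 72 51
f 44 74 71
f 74 43 67
f 71 67 35
f 74 67 71
f 43 69 68
f 69 40 56
f 68 56 39
f 69 56 68
f 40 55 60
f 55 34 57
f 60 57 41
f 55 57 60
f 36 62 48
f 62 42 63
f 48 63 37
f 62 63 48
f 36 48 46
f 48 37 47
f 46 47 35
f 48 47 46
f 36 46 53
f 46 35 52
f 53 52 39
f 46 52 53
f 36 53 58
f 53 39 59
f 58 59 41
f 53 59 58
f 36 58 62
f 58 41 65
f 62 65 42
f 58 65 62
f 37 63 51
f 63 42 64
f 51 64 38
f 63 64 51
f 35 47 71
f 47 37 72
f 71 72 44
f 47 72 71
f 39 52 68
f 52 35 67
f 68 67 43
f 52 67 68
f 41 59 60
f 59 39 56
f 60 56 40
f 59 56 60
f 42 65 61
f 65 41 57
f 61 57 34
f 65 57 61
f 76 75 78
f 76 78 77
f 78 75 79
f 78 79 77
f 79 75 80
f 79 80 77
f 80 75 81
f 80 81 77
f 81 75 82
f 81 82 77
f 82 75 83
f 82 83 77
f 83 75 84
f 83 84 77
f 84 75 85
f 84 85 77
f 85 75 86
f 85 86 77
f 86 75 76
f 86 76 77
f 88 87 90
f 88 90 89
f 90 87 91
f 90 91 89
f 91 87 92
f 91 92 89
f 92 87 93
f 92 93 89
f 93 87 94
f 93 94 89
f 94 87 95
f 94 95 89
f 95 87 96
f 95 96 89
f 96 87 97
f 96 97 89
f 97 87 98
f 97 98 89
f 98 87 99
f 98 99 89
f 99 87 100
f 99 100 89
f 100 87 101
f 100 101 89
f 101 87 102
f 101 102 89
f 102 87 103
f 102 103 89
f 103 87 104
f 103 104 89
f 104 87 88
f 104 88 89



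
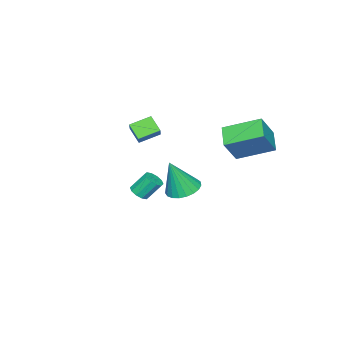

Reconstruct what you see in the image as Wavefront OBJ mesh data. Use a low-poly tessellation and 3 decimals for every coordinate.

v 3.943 -0.17 1.325
v 4.16 -0.531 1.647
v 3.774 0.029 2.536
v 3.557 0.39 2.215
v 4.382 -0.296 1.595
v 3.996 0.264 2.484
v 4.436 -0.012 1.44
v 4.05 0.548 2.329
v 4.302 0.211 1.241
v 3.916 0.771 2.131
v 4.031 0.288 1.074
v 3.645 0.849 1.964
v 3.726 0.191 1.004
v 3.34 0.751 1.893
v 3.504 -0.044 1.056
v 3.118 0.516 1.945
v 3.45 -0.328 1.211
v 3.064 0.232 2.1
v 3.584 -0.551 1.409
v 3.198 0.009 2.299
v 3.855 -0.629 1.576
v 3.469 -0.068 2.466
v -1.655 -2.703 1.882
v -1.907 -3.402 2.551
v -0.998 -2.282 2.57
v -1.25 -2.982 3.239
v -0.79 -3.398 1.481
v -1.042 -4.098 2.15
v -0.133 -2.978 2.169
v -0.385 -3.677 2.838
v -2.693 0.859 1.959
v -3.492 2.568 2.708
v -1.758 1.545 1.393
v -2.558 3.253 2.142
v -1.782 0.707 3.278
v -2.582 2.415 4.027
v -0.848 1.392 2.712
v -1.647 3.101 3.461
v -1.085 -1.021 -1.12
v -0.316 -1.434 -1.442
v -0.515 -1.459 0.8
v -0.198 -1.069 -1.394
v -0.232 -0.696 -1.299
v -0.414 -0.379 -1.172
v -0.712 -0.173 -1.037
v -1.075 -0.113 -0.916
v -1.439 -0.211 -0.83
v -1.742 -0.449 -0.794
v -1.931 -0.785 -0.815
v -1.974 -1.162 -0.888
v -1.864 -1.515 -1.002
v -1.618 -1.782 -1.136
v -1.281 -1.918 -1.267
v -0.909 -1.898 -1.373
v -0.568 -1.727 -1.435
f 2 1 5
f 2 5 3
f 3 5 6
f 3 6 4
f 5 1 7
f 5 7 6
f 6 7 8
f 6 8 4
f 7 1 9
f 7 9 8
f 8 9 10
f 8 10 4
f 9 1 11
f 9 11 10
f 10 11 12
f 10 12 4
f 11 1 13
f 11 13 12
f 12 13 14
f 12 14 4
f 13 1 15
f 13 15 14
f 14 15 16
f 14 16 4
f 15 1 17
f 15 17 16
f 16 17 18
f 16 18 4
f 17 1 19
f 17 19 18
f 18 19 20
f 18 20 4
f 19 1 21
f 19 21 20
f 20 21 22
f 20 22 4
f 21 1 2
f 21 2 22
f 22 2 3
f 22 3 4
f 24 26 23
f 27 24 23
f 23 26 25
f 25 27 23
f 24 30 26
f 28 24 27
f 28 30 24
f 26 30 25
f 29 27 25
f 25 30 29
f 29 28 27
f 30 28 29
f 32 34 31
f 35 32 31
f 31 34 33
f 33 35 31
f 32 38 34
f 36 32 35
f 36 38 32
f 34 38 33
f 37 35 33
f 33 38 37
f 37 36 35
f 38 36 37
f 40 39 42
f 40 42 41
f 42 39 43
f 42 43 41
f 43 39 44
f 43 44 41
f 44 39 45
f 44 45 41
f 45 39 46
f 45 46 41
f 46 39 47
f 46 47 41
f 47 39 48
f 47 48 41
f 48 39 49
f 48 49 41
f 49 39 50
f 49 50 41
f 50 39 51
f 50 51 41
f 51 39 52
f 51 52 41
f 52 39 53
f 52 53 41
f 53 39 54
f 53 54 41
f 54 39 55
f 54 55 41
f 55 39 40
f 55 40 41



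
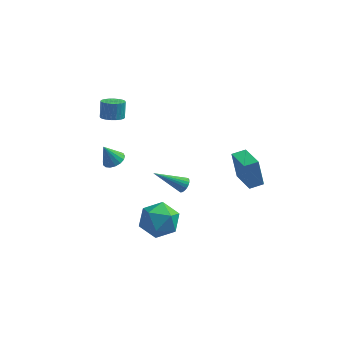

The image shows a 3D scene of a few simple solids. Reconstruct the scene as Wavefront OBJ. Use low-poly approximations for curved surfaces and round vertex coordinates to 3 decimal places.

v -0.463 -2.581 -1.426
v 0.082 -3.322 -2.228
v -0.942 -4.138 -0.312
v -0.397 -4.879 -1.114
v 0.272 -4.12 -0.433
v 0.568 -3.158 -1.121
v -1.428 -4.302 -1.419
v -1.132 -3.34 -2.107
v -0.515 -4.386 -2.223
v 0.536 -4.273 -1.614
v -1.396 -3.187 -0.926
v -0.345 -3.074 -0.317
v 3.769 1.766 -3.111
v 3.404 2.02 -1.367
v 2.865 3.291 -3.522
v 2.5 3.545 -1.778
v 4.52 2.235 -3.022
v 4.155 2.489 -1.278
v 3.616 3.76 -3.433
v 3.251 4.014 -1.689
v -3.884 1.432 2.5
v -3.272 1.728 2.377
v -3.305 2.203 3.357
v -3.916 1.908 3.48
v -3.441 1.914 2.281
v -3.474 2.39 3.261
v -3.677 2.027 2.218
v -3.71 2.503 3.198
v -3.945 2.05 2.198
v -3.977 2.525 3.178
v -4.203 1.978 2.224
v -4.236 2.454 3.204
v -4.412 1.824 2.292
v -4.445 2.299 3.272
v -4.542 1.61 2.392
v -4.574 2.085 3.372
v -4.571 1.368 2.508
v -4.603 1.844 3.488
v -4.495 1.137 2.623
v -4.528 1.612 3.603
v -4.326 0.95 2.719
v -4.359 1.426 3.699
v -4.09 0.837 2.782
v -4.123 1.313 3.762
v -3.823 0.815 2.802
v -3.855 1.29 3.782
v -3.564 0.886 2.776
v -3.597 1.362 3.756
v -3.355 1.041 2.708
v -3.388 1.516 3.688
v -3.226 1.255 2.608
v -3.258 1.73 3.588
v -3.197 1.496 2.492
v -3.229 1.972 3.472
v -2.921 -3.201 3.084
v -2.35 -3.065 3.362
v -3.439 -3.299 4.196
v -2.483 -2.786 3.325
v -2.716 -2.602 3.233
v -2.996 -2.555 3.107
v -3.26 -2.656 2.975
v -3.445 -2.882 2.869
v -3.511 -3.181 2.812
v -3.442 -3.484 2.817
v -3.253 -3.722 2.883
v -2.989 -3.841 2.996
v -2.709 -3.813 3.129
v -2.477 -3.645 3.251
v -2.348 -3.375 3.336
v 0.618 -1.866 0.166
v 0.884 -1.751 0.574
v -0.978 -2.234 1.314
v 0.804 -1.566 0.521
v 0.691 -1.434 0.407
v 0.566 -1.376 0.251
v 0.45 -1.403 0.081
v 0.363 -1.51 -0.075
v 0.32 -1.678 -0.188
v 0.329 -1.879 -0.241
v 0.387 -2.078 -0.223
v 0.486 -2.24 -0.138
v 0.607 -2.337 0
v 0.731 -2.353 0.167
v 0.835 -2.285 0.333
v 0.901 -2.144 0.471
v 0.919 -1.955 0.556
f 1 12 6
f 1 6 2
f 1 2 8
f 1 8 11
f 1 11 12
f 2 6 10
f 6 12 5
f 12 11 3
f 11 8 7
f 8 2 9
f 4 10 5
f 4 5 3
f 4 3 7
f 4 7 9
f 4 9 10
f 5 10 6
f 3 5 12
f 7 3 11
f 9 7 8
f 10 9 2
f 14 16 13
f 17 14 13
f 13 16 15
f 15 17 13
f 14 20 16
f 18 14 17
f 18 20 14
f 16 20 15
f 19 17 15
f 15 20 19
f 19 18 17
f 20 18 19
f 22 21 25
f 22 25 23
f 23 25 26
f 23 26 24
f 25 21 27
f 25 27 26
f 26 27 28
f 26 28 24
f 27 21 29
f 27 29 28
f 28 29 30
f 28 30 24
f 29 21 31
f 29 31 30
f 30 31 32
f 30 32 24
f 31 21 33
f 31 33 32
f 32 33 34
f 32 34 24
f 33 21 35
f 33 35 34
f 34 35 36
f 34 36 24
f 35 21 37
f 35 37 36
f 36 37 38
f 36 38 24
f 37 21 39
f 37 39 38
f 38 39 40
f 38 40 24
f 39 21 41
f 39 41 40
f 40 41 42
f 40 42 24
f 41 21 43
f 41 43 42
f 42 43 44
f 42 44 24
f 43 21 45
f 43 45 44
f 44 45 46
f 44 46 24
f 45 21 47
f 45 47 46
f 46 47 48
f 46 48 24
f 47 21 49
f 47 49 48
f 48 49 50
f 48 50 24
f 49 21 51
f 49 51 50
f 50 51 52
f 50 52 24
f 51 21 53
f 51 53 52
f 52 53 54
f 52 54 24
f 53 21 22
f 53 22 54
f 54 22 23
f 54 23 24
f 56 55 58
f 56 58 57
f 58 55 59
f 58 59 57
f 59 55 60
f 59 60 57
f 60 55 61
f 60 61 57
f 61 55 62
f 61 62 57
f 62 55 63
f 62 63 57
f 63 55 64
f 63 64 57
f 64 55 65
f 64 65 57
f 65 55 66
f 65 66 57
f 66 55 67
f 66 67 57
f 67 55 68
f 67 68 57
f 68 55 69
f 68 69 57
f 69 55 56
f 69 56 57
f 71 70 73
f 71 73 72
f 73 70 74
f 73 74 72
f 74 70 75
f 74 75 72
f 75 70 76
f 75 76 72
f 76 70 77
f 76 77 72
f 77 70 78
f 77 78 72
f 78 70 79
f 78 79 72
f 79 70 80
f 79 80 72
f 80 70 81
f 80 81 72
f 81 70 82
f 81 82 72
f 82 70 83
f 82 83 72
f 83 70 84
f 83 84 72
f 84 70 85
f 84 85 72
f 85 70 86
f 85 86 72
f 86 70 71
f 86 71 72



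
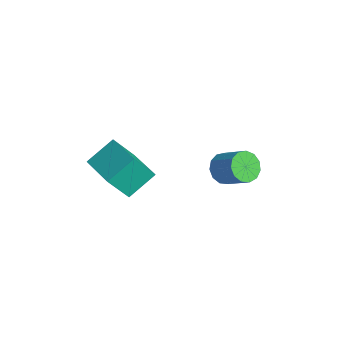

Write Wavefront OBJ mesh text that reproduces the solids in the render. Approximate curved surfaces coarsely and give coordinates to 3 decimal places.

v -3.64 -3.883 3.432
v -3.899 -2.552 4.372
v -3.605 -2.911 2.063
v -3.864 -1.579 3.002
v -1.576 -3.641 3.658
v -1.835 -2.309 4.597
v -1.541 -2.668 2.288
v -1.8 -1.337 3.228
v -2.443 2.192 2.033
v -2.017 1.461 1.95
v -0.892 2.017 2.825
v -1.317 2.748 2.907
v -1.875 1.741 1.589
v -0.75 2.297 2.464
v -1.913 2.164 1.369
v -0.788 2.721 2.243
v -2.119 2.597 1.359
v -0.994 3.153 2.234
v -2.428 2.9 1.563
v -1.302 3.456 2.438
v -2.741 2.979 1.917
v -1.616 3.535 2.791
v -2.96 2.808 2.307
v -1.835 3.364 3.181
v -3.015 2.441 2.61
v -1.889 2.997 3.485
v -2.887 1.995 2.73
v -1.762 2.552 3.605
v -2.619 1.612 2.628
v -1.494 2.168 3.503
v -2.295 1.413 2.338
v -1.169 1.969 3.212
f 2 4 1
f 5 2 1
f 1 4 3
f 3 5 1
f 2 8 4
f 6 2 5
f 6 8 2
f 4 8 3
f 7 5 3
f 3 8 7
f 7 6 5
f 8 6 7
f 10 9 13
f 10 13 11
f 11 13 14
f 11 14 12
f 13 9 15
f 13 15 14
f 14 15 16
f 14 16 12
f 15 9 17
f 15 17 16
f 16 17 18
f 16 18 12
f 17 9 19
f 17 19 18
f 18 19 20
f 18 20 12
f 19 9 21
f 19 21 20
f 20 21 22
f 20 22 12
f 21 9 23
f 21 23 22
f 22 23 24
f 22 24 12
f 23 9 25
f 23 25 24
f 24 25 26
f 24 26 12
f 25 9 27
f 25 27 26
f 26 27 28
f 26 28 12
f 27 9 29
f 27 29 28
f 28 29 30
f 28 30 12
f 29 9 31
f 29 31 30
f 30 31 32
f 30 32 12
f 31 9 10
f 31 10 32
f 32 10 11
f 32 11 12



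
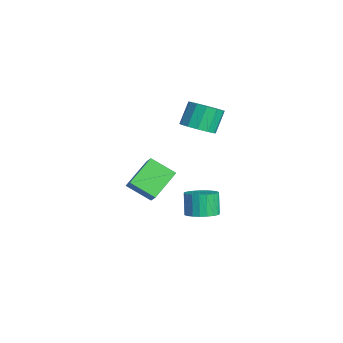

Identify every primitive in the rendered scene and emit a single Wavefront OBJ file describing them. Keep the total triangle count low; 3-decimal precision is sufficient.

v 3.208 -3.794 -1.056
v 2.417 -5.008 -0.166
v 2.111 -2.349 -0.059
v 1.32 -3.563 0.83
v 3.96 -3.737 -0.31
v 3.169 -4.951 0.579
v 2.863 -2.292 0.686
v 2.072 -3.506 1.576
v 1.733 -0.778 3.301
v 2.478 -0.04 3.265
v 1.872 0.637 4.582
v 1.127 -0.102 4.619
v 2.023 0.167 2.949
v 1.417 0.844 4.266
v 1.475 0.074 2.745
v 0.869 0.751 4.062
v 1.01 -0.29 2.718
v 0.404 0.387 4.035
v 0.774 -0.809 2.876
v 0.168 -0.132 4.193
v 0.842 -1.318 3.169
v 0.236 -0.641 4.486
v 1.194 -1.656 3.504
v 0.588 -0.979 4.821
v 1.716 -1.715 3.775
v 1.11 -1.038 5.092
v 2.244 -1.477 3.896
v 1.638 -0.8 5.213
v 2.61 -1.017 3.828
v 2.004 -0.34 5.145
v 2.697 -0.481 3.592
v 2.091 0.196 4.909
v 2.136 -0.608 -3.542
v 2.726 0.159 -3.333
v 2.074 0.294 -1.989
v 1.484 -0.472 -2.198
v 2.403 0.345 -3.508
v 1.751 0.48 -2.164
v 2.034 0.366 -3.689
v 1.382 0.501 -2.345
v 1.683 0.219 -3.845
v 1.031 0.354 -2.501
v 1.41 -0.071 -3.948
v 0.758 0.064 -2.604
v 1.262 -0.454 -3.981
v 0.61 -0.319 -2.637
v 1.266 -0.864 -3.939
v 0.614 -0.729 -2.595
v 1.42 -1.229 -3.827
v 0.768 -1.094 -2.483
v 1.698 -1.487 -3.666
v 1.046 -1.351 -2.322
v 2.052 -1.592 -3.484
v 1.399 -1.457 -2.14
v 2.42 -1.528 -3.312
v 1.768 -1.393 -1.968
v 2.739 -1.304 -3.179
v 2.087 -1.169 -1.835
v 2.954 -0.96 -3.11
v 2.302 -0.825 -1.766
v 3.028 -0.555 -3.115
v 2.375 -0.42 -1.771
v 2.947 -0.159 -3.194
v 2.295 -0.024 -1.85
f 2 4 1
f 5 2 1
f 1 4 3
f 3 5 1
f 2 8 4
f 6 2 5
f 6 8 2
f 4 8 3
f 7 5 3
f 3 8 7
f 7 6 5
f 8 6 7
f 10 9 13
f 10 13 11
f 11 13 14
f 11 14 12
f 13 9 15
f 13 15 14
f 14 15 16
f 14 16 12
f 15 9 17
f 15 17 16
f 16 17 18
f 16 18 12
f 17 9 19
f 17 19 18
f 18 19 20
f 18 20 12
f 19 9 21
f 19 21 20
f 20 21 22
f 20 22 12
f 21 9 23
f 21 23 22
f 22 23 24
f 22 24 12
f 23 9 25
f 23 25 24
f 24 25 26
f 24 26 12
f 25 9 27
f 25 27 26
f 26 27 28
f 26 28 12
f 27 9 29
f 27 29 28
f 28 29 30
f 28 30 12
f 29 9 31
f 29 31 30
f 30 31 32
f 30 32 12
f 31 9 10
f 31 10 32
f 32 10 11
f 32 11 12
f 34 33 37
f 34 37 35
f 35 37 38
f 35 38 36
f 37 33 39
f 37 39 38
f 38 39 40
f 38 40 36
f 39 33 41
f 39 41 40
f 40 41 42
f 40 42 36
f 41 33 43
f 41 43 42
f 42 43 44
f 42 44 36
f 43 33 45
f 43 45 44
f 44 45 46
f 44 46 36
f 45 33 47
f 45 47 46
f 46 47 48
f 46 48 36
f 47 33 49
f 47 49 48
f 48 49 50
f 48 50 36
f 49 33 51
f 49 51 50
f 50 51 52
f 50 52 36
f 51 33 53
f 51 53 52
f 52 53 54
f 52 54 36
f 53 33 55
f 53 55 54
f 54 55 56
f 54 56 36
f 55 33 57
f 55 57 56
f 56 57 58
f 56 58 36
f 57 33 59
f 57 59 58
f 58 59 60
f 58 60 36
f 59 33 61
f 59 61 60
f 60 61 62
f 60 62 36
f 61 33 63
f 61 63 62
f 62 63 64
f 62 64 36
f 63 33 34
f 63 34 64
f 64 34 35
f 64 35 36



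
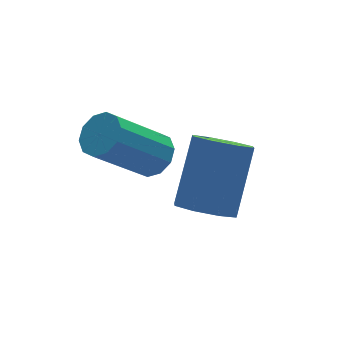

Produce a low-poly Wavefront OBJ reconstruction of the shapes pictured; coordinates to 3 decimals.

v 1.487 2.105 -1.989
v 2.146 1.894 -2.304
v 3.072 2.765 -0.946
v 2.413 2.975 -0.631
v 1.957 2.407 -2.504
v 2.884 3.277 -1.146
v 1.493 2.743 -2.402
v 2.42 3.613 -1.044
v 1.025 2.705 -2.059
v 1.952 3.575 -0.701
v 0.828 2.315 -1.674
v 1.754 3.186 -0.316
v 1.016 1.803 -1.474
v 1.943 2.673 -0.116
v 1.48 1.467 -1.576
v 2.407 2.337 -0.218
v 1.948 1.505 -1.919
v 2.875 2.375 -0.561
v 1.073 3.804 -1.243
v 1.422 4.184 -0.918
v 0.117 4.216 0.448
v -0.233 3.836 0.123
v 1.198 4.391 -1.138
v -0.108 4.424 0.228
v 0.925 4.375 -1.398
v -0.381 4.407 -0.032
v 0.709 4.14 -1.599
v -0.597 4.173 -0.233
v 0.632 3.777 -1.664
v -0.674 3.809 -0.298
v 0.723 3.424 -1.568
v -0.582 3.456 -0.202
v 0.948 3.216 -1.348
v -0.358 3.249 0.018
v 1.221 3.233 -1.088
v -0.085 3.265 0.278
v 1.437 3.467 -0.887
v 0.131 3.5 0.479
v 1.514 3.831 -0.822
v 0.208 3.863 0.544
f 2 1 5
f 2 5 3
f 3 5 6
f 3 6 4
f 5 1 7
f 5 7 6
f 6 7 8
f 6 8 4
f 7 1 9
f 7 9 8
f 8 9 10
f 8 10 4
f 9 1 11
f 9 11 10
f 10 11 12
f 10 12 4
f 11 1 13
f 11 13 12
f 12 13 14
f 12 14 4
f 13 1 15
f 13 15 14
f 14 15 16
f 14 16 4
f 15 1 17
f 15 17 16
f 16 17 18
f 16 18 4
f 17 1 2
f 17 2 18
f 18 2 3
f 18 3 4
f 20 19 23
f 20 23 21
f 21 23 24
f 21 24 22
f 23 19 25
f 23 25 24
f 24 25 26
f 24 26 22
f 25 19 27
f 25 27 26
f 26 27 28
f 26 28 22
f 27 19 29
f 27 29 28
f 28 29 30
f 28 30 22
f 29 19 31
f 29 31 30
f 30 31 32
f 30 32 22
f 31 19 33
f 31 33 32
f 32 33 34
f 32 34 22
f 33 19 35
f 33 35 34
f 34 35 36
f 34 36 22
f 35 19 37
f 35 37 36
f 36 37 38
f 36 38 22
f 37 19 39
f 37 39 38
f 38 39 40
f 38 40 22
f 39 19 20
f 39 20 40
f 40 20 21
f 40 21 22



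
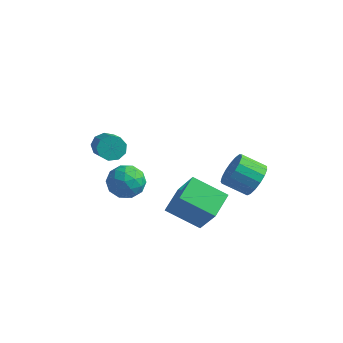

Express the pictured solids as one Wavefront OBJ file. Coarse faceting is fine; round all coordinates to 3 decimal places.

v -3.254 -0.981 0.38
v -2.817 -1.068 -0.199
v -1.65 -2.266 0.862
v -2.086 -2.179 1.44
v -2.664 -0.678 0.074
v -1.497 -1.876 1.134
v -2.787 -0.43 0.489
v -1.62 -1.628 1.549
v -3.129 -0.44 0.854
v -1.962 -1.638 1.914
v -3.528 -0.703 0.996
v -2.361 -1.901 2.057
v -3.799 -1.096 0.851
v -2.632 -2.294 1.911
v -3.815 -1.436 0.485
v -2.648 -2.633 1.545
v -3.568 -1.562 0.07
v -2.401 -2.76 1.13
v -3.174 -1.417 -0.2
v -2.007 -2.615 0.86
v 0.881 -2.244 -1.783
v 1.978 -2.704 -0.065
v 0.733 -0.839 -1.312
v 1.83 -1.299 0.406
v 2.53 -1.761 -2.706
v 3.627 -2.221 -0.988
v 2.382 -0.356 -2.235
v 3.479 -0.816 -0.517
v -2.943 -0.558 -1.573
v -2.466 -0.327 -2.457
v -1.754 -1.673 -1.223
v -1.277 -1.442 -2.107
v -1.304 -0.753 -1.341
v -2.039 -0.064 -1.557
v -2.181 -1.936 -2.123
v -2.916 -1.247 -2.339
v -1.996 -1.179 -2.797
v -1.453 -0.448 -2.313
v -2.767 -1.552 -1.367
v -2.224 -0.821 -0.883
v -2.809 -0.345 -2.046
v -1.411 -1.655 -1.634
v -1.427 -1.251 -1.184
v -1.146 -1.115 -1.703
v -2.558 -0.19 -1.517
v -2.277 -0.055 -2.036
v -1.594 -0.305 -1.38
v -1.943 -1.945 -1.644
v -1.662 -1.81 -2.163
v -3.074 -0.885 -1.977
v -2.793 -0.749 -2.496
v -2.626 -1.695 -2.3
v -2.252 -0.709 -2.765
v -1.553 -1.365 -2.559
v -2.085 -1.655 -2.569
v -2.517 -1.25 -2.696
v -1.933 -0.28 -2.481
v -1.234 -0.935 -2.275
v -1.25 -0.531 -1.825
v -1.682 -0.126 -1.952
v -1.657 -0.78 -2.681
v -2.986 -1.065 -1.405
v -2.287 -1.72 -1.199
v -2.538 -1.874 -1.728
v -2.97 -1.469 -1.855
v -2.667 -0.635 -1.121
v -1.968 -1.291 -0.915
v -1.703 -0.75 -0.984
v -2.135 -0.345 -1.111
v -2.563 -1.22 -0.999
v 3.611 1.615 -1.087
v 4.166 1.381 -0.327
v 3.024 0.931 0.368
v 2.469 1.165 -0.393
v 4.043 1.821 -0.244
v 2.901 1.371 0.451
v 3.821 2.214 -0.354
v 2.68 1.764 0.341
v 3.551 2.469 -0.632
v 2.41 2.02 0.063
v 3.295 2.529 -1.014
v 2.153 2.079 -0.32
v 3.111 2.379 -1.414
v 1.969 1.93 -0.719
v 3.042 2.055 -1.738
v 1.9 1.605 -1.043
v 3.102 1.629 -1.913
v 1.961 1.18 -1.219
v 3.28 1.2 -1.9
v 2.138 0.751 -1.205
v 3.533 0.866 -1.7
v 2.391 0.417 -1.005
v 3.804 0.704 -1.359
v 2.662 0.254 -0.665
v 4.031 0.75 -0.957
v 2.889 0.301 -0.262
v 4.161 0.994 -0.584
v 3.02 0.545 0.11
f 2 1 5
f 2 5 3
f 3 5 6
f 3 6 4
f 5 1 7
f 5 7 6
f 6 7 8
f 6 8 4
f 7 1 9
f 7 9 8
f 8 9 10
f 8 10 4
f 9 1 11
f 9 11 10
f 10 11 12
f 10 12 4
f 11 1 13
f 11 13 12
f 12 13 14
f 12 14 4
f 13 1 15
f 13 15 14
f 14 15 16
f 14 16 4
f 15 1 17
f 15 17 16
f 16 17 18
f 16 18 4
f 17 1 19
f 17 19 18
f 18 19 20
f 18 20 4
f 19 1 2
f 19 2 20
f 20 2 3
f 20 3 4
f 22 24 21
f 25 22 21
f 21 24 23
f 23 25 21
f 22 28 24
f 26 22 25
f 26 28 22
f 24 28 23
f 27 25 23
f 23 28 27
f 27 26 25
f 28 26 27
f 29 66 45
f 66 40 69
f 45 69 34
f 66 69 45
f 29 45 41
f 45 34 46
f 41 46 30
f 45 46 41
f 29 41 50
f 41 30 51
f 50 51 36
f 41 51 50
f 29 50 62
f 50 36 65
f 62 65 39
f 50 65 62
f 29 62 66
f 62 39 70
f 66 70 40
f 62 70 66
f 30 46 57
f 46 34 60
f 57 60 38
f 46 60 57
f 34 69 47
f 69 40 68
f 47 68 33
f 69 68 47
f 40 70 67
f 70 39 63
f 67 63 31
f 70 63 67
f 39 65 64
f 65 36 52
f 64 52 35
f 65 52 64
f 36 51 56
f 51 30 53
f 56 53 37
f 51 53 56
f 32 58 44
f 58 38 59
f 44 59 33
f 58 59 44
f 32 44 42
f 44 33 43
f 42 43 31
f 44 43 42
f 32 42 49
f 42 31 48
f 49 48 35
f 42 48 49
f 32 49 54
f 49 35 55
f 54 55 37
f 49 55 54
f 32 54 58
f 54 37 61
f 58 61 38
f 54 61 58
f 33 59 47
f 59 38 60
f 47 60 34
f 59 60 47
f 31 43 67
f 43 33 68
f 67 68 40
f 43 68 67
f 35 48 64
f 48 31 63
f 64 63 39
f 48 63 64
f 37 55 56
f 55 35 52
f 56 52 36
f 55 52 56
f 38 61 57
f 61 37 53
f 57 53 30
f 61 53 57
f 72 71 75
f 72 75 73
f 73 75 76
f 73 76 74
f 75 71 77
f 75 77 76
f 76 77 78
f 76 78 74
f 77 71 79
f 77 79 78
f 78 79 80
f 78 80 74
f 79 71 81
f 79 81 80
f 80 81 82
f 80 82 74
f 81 71 83
f 81 83 82
f 82 83 84
f 82 84 74
f 83 71 85
f 83 85 84
f 84 85 86
f 84 86 74
f 85 71 87
f 85 87 86
f 86 87 88
f 86 88 74
f 87 71 89
f 87 89 88
f 88 89 90
f 88 90 74
f 89 71 91
f 89 91 90
f 90 91 92
f 90 92 74
f 91 71 93
f 91 93 92
f 92 93 94
f 92 94 74
f 93 71 95
f 93 95 94
f 94 95 96
f 94 96 74
f 95 71 97
f 95 97 96
f 96 97 98
f 96 98 74
f 97 71 72
f 97 72 98
f 98 72 73
f 98 73 74



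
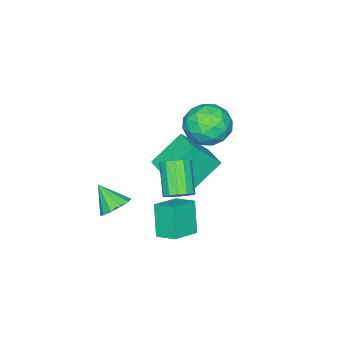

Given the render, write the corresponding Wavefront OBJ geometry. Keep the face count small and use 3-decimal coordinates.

v -1.937 2.477 2.776
v -0.916 2.069 2.225
v -3.024 1.191 1.715
v -2.003 0.783 1.164
v -2.193 0.548 2.356
v -1.522 1.343 3.012
v -2.418 1.917 0.928
v -1.747 2.712 1.584
v -1.213 1.723 1.082
v -1.074 0.877 1.965
v -2.866 2.383 1.975
v -2.727 1.537 2.858
v -1.331 2.386 2.594
v -2.609 0.874 1.346
v -2.721 0.736 2.047
v -2.121 0.496 1.723
v -1.687 1.959 3.056
v -1.087 1.72 2.732
v -1.838 0.826 2.809
v -2.853 1.54 1.208
v -2.253 1.301 0.884
v -1.819 2.764 2.217
v -1.219 2.524 1.893
v -2.102 2.434 1.131
v -0.906 1.943 1.598
v -1.545 1.187 0.974
v -1.789 1.853 0.836
v -1.394 2.32 1.221
v -0.824 1.446 2.117
v -1.463 0.69 1.493
v -1.575 0.552 2.194
v -1.18 1.019 2.58
v -0.999 1.242 1.445
v -2.477 2.57 2.447
v -3.116 1.814 1.823
v -2.76 2.241 1.36
v -2.365 2.708 1.746
v -2.395 2.073 2.966
v -3.034 1.317 2.342
v -2.546 0.94 2.719
v -2.151 1.407 3.104
v -2.941 2.018 2.495
v -1.517 -1.233 -1.839
v -2.968 -0.575 -0.426
v -2.562 -0.403 -3.3
v -4.014 0.256 -1.888
v -0.746 0.064 -1.652
v -2.198 0.723 -0.24
v -1.792 0.895 -3.114
v -3.243 1.553 -1.701
v 2.748 -0.031 -1.472
v 3.054 0.492 -0.92
v 2.672 -1.069 -0.448
v 2.549 0.535 -0.913
v 2.12 0.362 -1.12
v 1.931 0.039 -1.462
v 2.054 -0.311 -1.807
v 2.441 -0.554 -2.024
v 2.946 -0.597 -2.031
v 3.375 -0.424 -1.824
v 3.565 -0.101 -1.483
v 3.442 0.249 -1.137
v 1.45 2.466 -2.743
v 0.833 1.901 -1.217
v 1.454 3.507 -2.357
v 0.836 2.942 -0.831
v 2.844 2.278 -2.249
v 2.226 1.713 -0.723
v 2.847 3.319 -1.863
v 2.23 2.754 -0.337
v 1.388 2.467 -0.295
v 1.993 2.376 0.102
v 1.038 1.482 1.353
v 0.432 1.573 0.955
v 1.825 2.73 0.227
v 0.869 1.836 1.477
v 1.518 3.001 0.186
v 0.562 2.106 1.436
v 1.169 3.102 -0.008
v 0.214 2.207 1.242
v 0.89 3.001 -0.293
v -0.065 2.107 0.957
v 0.769 2.731 -0.579
v -0.186 1.837 0.671
v 0.844 2.378 -0.774
v -0.111 1.483 0.476
v 1.092 2.052 -0.818
v 0.137 1.158 0.432
v 1.434 1.859 -0.695
v 0.479 0.964 0.555
v 1.761 1.858 -0.446
v 0.805 0.964 0.804
v 1.969 2.051 -0.148
v 1.014 1.157 1.102
f 1 38 17
f 38 12 41
f 17 41 6
f 38 41 17
f 1 17 13
f 17 6 18
f 13 18 2
f 17 18 13
f 1 13 22
f 13 2 23
f 22 23 8
f 13 23 22
f 1 22 34
f 22 8 37
f 34 37 11
f 22 37 34
f 1 34 38
f 34 11 42
f 38 42 12
f 34 42 38
f 2 18 29
f 18 6 32
f 29 32 10
f 18 32 29
f 6 41 19
f 41 12 40
f 19 40 5
f 41 40 19
f 12 42 39
f 42 11 35
f 39 35 3
f 42 35 39
f 11 37 36
f 37 8 24
f 36 24 7
f 37 24 36
f 8 23 28
f 23 2 25
f 28 25 9
f 23 25 28
f 4 30 16
f 30 10 31
f 16 31 5
f 30 31 16
f 4 16 14
f 16 5 15
f 14 15 3
f 16 15 14
f 4 14 21
f 14 3 20
f 21 20 7
f 14 20 21
f 4 21 26
f 21 7 27
f 26 27 9
f 21 27 26
f 4 26 30
f 26 9 33
f 30 33 10
f 26 33 30
f 5 31 19
f 31 10 32
f 19 32 6
f 31 32 19
f 3 15 39
f 15 5 40
f 39 40 12
f 15 40 39
f 7 20 36
f 20 3 35
f 36 35 11
f 20 35 36
f 9 27 28
f 27 7 24
f 28 24 8
f 27 24 28
f 10 33 29
f 33 9 25
f 29 25 2
f 33 25 29
f 44 46 43
f 47 44 43
f 43 46 45
f 45 47 43
f 44 50 46
f 48 44 47
f 48 50 44
f 46 50 45
f 49 47 45
f 45 50 49
f 49 48 47
f 50 48 49
f 52 51 54
f 52 54 53
f 54 51 55
f 54 55 53
f 55 51 56
f 55 56 53
f 56 51 57
f 56 57 53
f 57 51 58
f 57 58 53
f 58 51 59
f 58 59 53
f 59 51 60
f 59 60 53
f 60 51 61
f 60 61 53
f 61 51 62
f 61 62 53
f 62 51 52
f 62 52 53
f 64 66 63
f 67 64 63
f 63 66 65
f 65 67 63
f 64 70 66
f 68 64 67
f 68 70 64
f 66 70 65
f 69 67 65
f 65 70 69
f 69 68 67
f 70 68 69
f 72 71 75
f 72 75 73
f 73 75 76
f 73 76 74
f 75 71 77
f 75 77 76
f 76 77 78
f 76 78 74
f 77 71 79
f 77 79 78
f 78 79 80
f 78 80 74
f 79 71 81
f 79 81 80
f 80 81 82
f 80 82 74
f 81 71 83
f 81 83 82
f 82 83 84
f 82 84 74
f 83 71 85
f 83 85 84
f 84 85 86
f 84 86 74
f 85 71 87
f 85 87 86
f 86 87 88
f 86 88 74
f 87 71 89
f 87 89 88
f 88 89 90
f 88 90 74
f 89 71 91
f 89 91 90
f 90 91 92
f 90 92 74
f 91 71 93
f 91 93 92
f 92 93 94
f 92 94 74
f 93 71 72
f 93 72 94
f 94 72 73
f 94 73 74



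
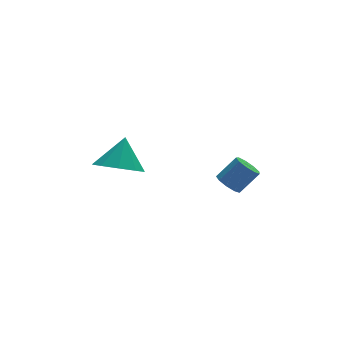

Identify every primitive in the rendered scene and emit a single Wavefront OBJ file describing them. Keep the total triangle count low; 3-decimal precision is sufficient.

v 2.923 -0.172 -3.323
v 3.341 -0.263 -3.715
v 4.135 -0.26 -2.868
v 3.717 -0.168 -2.477
v 3.286 0.127 -3.664
v 4.079 0.13 -2.818
v 3.061 0.377 -3.454
v 3.854 0.38 -2.607
v 2.771 0.37 -3.182
v 3.564 0.373 -2.336
v 2.553 0.11 -2.977
v 3.346 0.113 -2.131
v 2.508 -0.282 -2.934
v 3.301 -0.279 -2.087
v 2.658 -0.622 -3.072
v 3.451 -0.619 -2.226
v 2.931 -0.751 -3.329
v 3.725 -0.748 -2.482
v 3.201 -0.61 -3.582
v 3.995 -0.607 -2.736
v -1.134 0.538 -1.89
v -0.579 1.127 -2.46
v -0.626 1.182 -0.73
v -1.184 1.411 -2.353
v -1.766 1.287 -2.029
v -2.052 0.812 -1.64
v -1.908 0.209 -1.368
v -1.402 -0.24 -1.339
v -0.771 -0.326 -1.569
v -0.309 -0.007 -1.948
v -0.233 0.567 -2.3
f 2 1 5
f 2 5 3
f 3 5 6
f 3 6 4
f 5 1 7
f 5 7 6
f 6 7 8
f 6 8 4
f 7 1 9
f 7 9 8
f 8 9 10
f 8 10 4
f 9 1 11
f 9 11 10
f 10 11 12
f 10 12 4
f 11 1 13
f 11 13 12
f 12 13 14
f 12 14 4
f 13 1 15
f 13 15 14
f 14 15 16
f 14 16 4
f 15 1 17
f 15 17 16
f 16 17 18
f 16 18 4
f 17 1 19
f 17 19 18
f 18 19 20
f 18 20 4
f 19 1 2
f 19 2 20
f 20 2 3
f 20 3 4
f 22 21 24
f 22 24 23
f 24 21 25
f 24 25 23
f 25 21 26
f 25 26 23
f 26 21 27
f 26 27 23
f 27 21 28
f 27 28 23
f 28 21 29
f 28 29 23
f 29 21 30
f 29 30 23
f 30 21 31
f 30 31 23
f 31 21 22
f 31 22 23



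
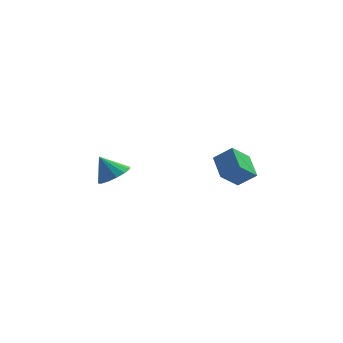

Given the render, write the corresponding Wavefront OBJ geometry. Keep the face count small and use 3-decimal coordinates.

v -3.268 3.594 0.273
v -2.492 3.978 0.732
v -4.072 3.746 1.507
v -2.732 4.375 0.526
v -3.116 4.562 0.253
v -3.541 4.49 -0.015
v -3.892 4.177 -0.206
v -4.077 3.709 -0.268
v -4.044 3.209 -0.185
v -3.803 2.813 0.021
v -3.419 2.626 0.294
v -2.995 2.698 0.562
v -2.643 3.01 0.753
v -2.459 3.479 0.815
v 2.624 -0.532 2.534
v 2.128 0.734 3.213
v 3.407 0.281 1.592
v 2.911 1.547 2.271
v 3.569 -0.567 3.289
v 3.073 0.699 3.968
v 4.352 0.246 2.347
v 3.856 1.512 3.026
f 2 1 4
f 2 4 3
f 4 1 5
f 4 5 3
f 5 1 6
f 5 6 3
f 6 1 7
f 6 7 3
f 7 1 8
f 7 8 3
f 8 1 9
f 8 9 3
f 9 1 10
f 9 10 3
f 10 1 11
f 10 11 3
f 11 1 12
f 11 12 3
f 12 1 13
f 12 13 3
f 13 1 14
f 13 14 3
f 14 1 2
f 14 2 3
f 16 18 15
f 19 16 15
f 15 18 17
f 17 19 15
f 16 22 18
f 20 16 19
f 20 22 16
f 18 22 17
f 21 19 17
f 17 22 21
f 21 20 19
f 22 20 21



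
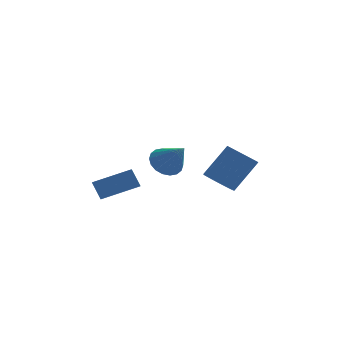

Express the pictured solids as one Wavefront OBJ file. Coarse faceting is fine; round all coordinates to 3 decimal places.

v 1.567 2.423 -2.234
v 2.202 1.767 -2.411
v 3.408 2.501 -0.802
v 2.773 3.157 -0.626
v 2.331 2.291 -2.747
v 3.537 3.025 -1.139
v 2.103 2.877 -2.843
v 3.309 3.611 -1.235
v 1.624 3.251 -2.655
v 2.83 3.984 -1.046
v 1.118 3.237 -2.269
v 2.324 3.971 -0.661
v 0.822 2.843 -1.867
v 2.028 3.576 -0.259
v 0.875 2.252 -1.637
v 2.081 2.986 -0.029
v 1.251 1.741 -1.686
v 2.457 2.475 -0.078
v 1.775 1.55 -1.992
v 2.981 2.284 -0.383
v -4.61 2.623 -2.256
v -4.597 0.834 -1.34
v -2.705 2.991 -1.565
v -2.692 1.202 -0.649
v -4.188 2.158 -3.171
v -4.175 0.369 -2.255
v -2.283 2.526 -2.48
v -2.27 0.737 -1.564
v -1.029 0.54 0.188
v -0.3 0.41 -0.341
v -0.191 -0.4 1.572
v -0.215 0.759 -0.155
v -0.291 1.065 0.099
v -0.513 1.267 0.371
v -0.837 1.325 0.606
v -1.199 1.228 0.759
v -1.528 0.994 0.799
v -1.757 0.67 0.718
v -1.842 0.321 0.532
v -1.766 0.015 0.278
v -1.544 -0.187 0.006
v -1.22 -0.245 -0.229
v -0.858 -0.148 -0.382
v -0.529 0.086 -0.422
f 2 1 5
f 2 5 3
f 3 5 6
f 3 6 4
f 5 1 7
f 5 7 6
f 6 7 8
f 6 8 4
f 7 1 9
f 7 9 8
f 8 9 10
f 8 10 4
f 9 1 11
f 9 11 10
f 10 11 12
f 10 12 4
f 11 1 13
f 11 13 12
f 12 13 14
f 12 14 4
f 13 1 15
f 13 15 14
f 14 15 16
f 14 16 4
f 15 1 17
f 15 17 16
f 16 17 18
f 16 18 4
f 17 1 19
f 17 19 18
f 18 19 20
f 18 20 4
f 19 1 2
f 19 2 20
f 20 2 3
f 20 3 4
f 22 24 21
f 25 22 21
f 21 24 23
f 23 25 21
f 22 28 24
f 26 22 25
f 26 28 22
f 24 28 23
f 27 25 23
f 23 28 27
f 27 26 25
f 28 26 27
f 30 29 32
f 30 32 31
f 32 29 33
f 32 33 31
f 33 29 34
f 33 34 31
f 34 29 35
f 34 35 31
f 35 29 36
f 35 36 31
f 36 29 37
f 36 37 31
f 37 29 38
f 37 38 31
f 38 29 39
f 38 39 31
f 39 29 40
f 39 40 31
f 40 29 41
f 40 41 31
f 41 29 42
f 41 42 31
f 42 29 43
f 42 43 31
f 43 29 44
f 43 44 31
f 44 29 30
f 44 30 31



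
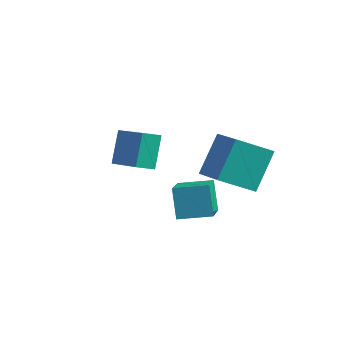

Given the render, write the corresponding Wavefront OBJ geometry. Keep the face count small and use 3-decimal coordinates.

v 1.822 -3.075 -3.657
v 2.611 -4.682 -2.617
v 3.014 -2.353 -3.445
v 3.804 -3.959 -2.406
v 2.356 -3.601 -4.874
v 3.146 -5.207 -3.835
v 3.549 -2.878 -4.663
v 4.338 -4.485 -3.623
v 2.957 -1.991 -3.68
v 2.968 -0.645 -2.095
v 1.582 -1.149 -4.386
v 1.593 0.197 -2.8
v 4.087 -0.917 -4.6
v 4.098 0.429 -3.014
v 2.712 -0.075 -5.305
v 2.723 1.271 -3.72
v -0.239 -2.916 -3.632
v -0.553 -1.971 -2.291
v -1.965 -2.122 -4.595
v -2.278 -1.177 -3.254
v 0.238 -2.283 -3.966
v -0.075 -1.338 -2.625
v -1.487 -1.489 -4.929
v -1.801 -0.544 -3.588
f 2 4 1
f 5 2 1
f 1 4 3
f 3 5 1
f 2 8 4
f 6 2 5
f 6 8 2
f 4 8 3
f 7 5 3
f 3 8 7
f 7 6 5
f 8 6 7
f 10 12 9
f 13 10 9
f 9 12 11
f 11 13 9
f 10 16 12
f 14 10 13
f 14 16 10
f 12 16 11
f 15 13 11
f 11 16 15
f 15 14 13
f 16 14 15
f 18 20 17
f 21 18 17
f 17 20 19
f 19 21 17
f 18 24 20
f 22 18 21
f 22 24 18
f 20 24 19
f 23 21 19
f 19 24 23
f 23 22 21
f 24 22 23

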